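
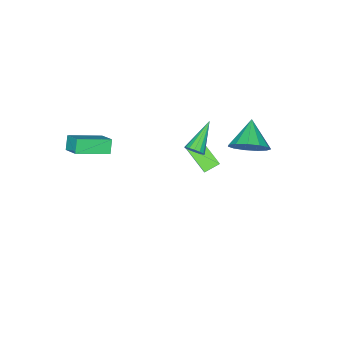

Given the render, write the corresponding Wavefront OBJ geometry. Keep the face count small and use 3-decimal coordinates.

v 2.169 -2.966 0.104
v 3.624 -3.804 0.665
v 2.498 -2.025 0.656
v 3.953 -2.862 1.217
v 2.567 -2.718 -0.557
v 4.022 -3.555 0.004
v 2.896 -1.776 -0.005
v 4.351 -2.614 0.556
v 0.378 1.194 0.28
v 0.663 0.902 0.586
v -1.058 0.886 1.32
v 0.683 1.145 0.686
v 0.621 1.402 0.677
v 0.495 1.603 0.561
v 0.337 1.694 0.37
v 0.19 1.651 0.155
v 0.094 1.485 -0.027
v 0.074 1.242 -0.127
v 0.135 0.985 -0.117
v 0.262 0.784 -0.002
v 0.42 0.693 0.189
v 0.566 0.736 0.405
v -2.521 -0.607 -4.789
v -2.688 -2.004 -3.782
v -3.263 -0.275 -4.451
v -3.43 -1.672 -3.444
v -1.89 -0.068 -3.936
v -2.057 -1.465 -2.929
v -2.632 0.264 -3.598
v -2.799 -1.133 -2.591
v -1.167 3.188 0.688
v -0.656 3.496 1.503
v -2.213 2.472 1.612
v -1.036 3.903 1.389
v -1.458 4.084 1.052
v -1.787 3.98 0.599
v -1.919 3.625 0.175
v -1.812 3.131 -0.087
v -1.5 2.655 -0.103
v -1.083 2.349 0.132
v -0.692 2.309 0.544
v -0.451 2.548 1.001
v -0.438 2.99 1.359
f 2 4 1
f 5 2 1
f 1 4 3
f 3 5 1
f 2 8 4
f 6 2 5
f 6 8 2
f 4 8 3
f 7 5 3
f 3 8 7
f 7 6 5
f 8 6 7
f 10 9 12
f 10 12 11
f 12 9 13
f 12 13 11
f 13 9 14
f 13 14 11
f 14 9 15
f 14 15 11
f 15 9 16
f 15 16 11
f 16 9 17
f 16 17 11
f 17 9 18
f 17 18 11
f 18 9 19
f 18 19 11
f 19 9 20
f 19 20 11
f 20 9 21
f 20 21 11
f 21 9 22
f 21 22 11
f 22 9 10
f 22 10 11
f 24 26 23
f 27 24 23
f 23 26 25
f 25 27 23
f 24 30 26
f 28 24 27
f 28 30 24
f 26 30 25
f 29 27 25
f 25 30 29
f 29 28 27
f 30 28 29
f 32 31 34
f 32 34 33
f 34 31 35
f 34 35 33
f 35 31 36
f 35 36 33
f 36 31 37
f 36 37 33
f 37 31 38
f 37 38 33
f 38 31 39
f 38 39 33
f 39 31 40
f 39 40 33
f 40 31 41
f 40 41 33
f 41 31 42
f 41 42 33
f 42 31 43
f 42 43 33
f 43 31 32
f 43 32 33



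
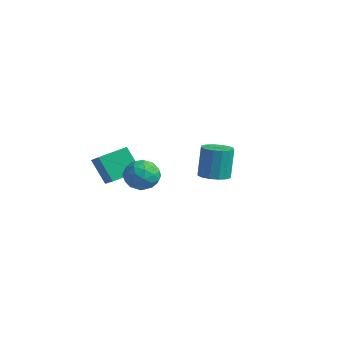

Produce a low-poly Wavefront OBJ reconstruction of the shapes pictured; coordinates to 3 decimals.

v 2.35 -3.038 3.833
v 3.158 -2.893 3.111
v 2.202 -4.727 3.329
v 3.01 -4.582 2.607
v 3.225 -4.567 3.679
v 3.317 -3.523 3.991
v 2.043 -4.097 2.449
v 2.135 -3.053 2.761
v 2.969 -3.548 2.256
v 3.699 -3.838 3.016
v 1.661 -3.782 3.424
v 2.391 -4.072 4.184
v 2.767 -2.817 3.516
v 2.593 -4.803 2.924
v 2.719 -4.794 3.554
v 3.195 -4.709 3.13
v 2.86 -3.187 4.033
v 3.335 -3.102 3.609
v 3.375 -4.086 3.943
v 2.025 -4.518 2.831
v 2.5 -4.433 2.407
v 2.165 -2.911 3.31
v 2.641 -2.826 2.886
v 1.985 -3.534 2.497
v 3.131 -3.117 2.589
v 3.044 -4.11 2.293
v 2.476 -3.824 2.2
v 2.529 -3.211 2.384
v 3.56 -3.288 3.036
v 3.473 -4.281 2.74
v 3.6 -4.272 3.37
v 3.653 -3.658 3.553
v 3.449 -3.672 2.533
v 1.887 -3.339 3.7
v 1.8 -4.332 3.404
v 1.707 -3.962 2.887
v 1.76 -3.348 3.07
v 2.316 -3.51 4.147
v 2.229 -4.503 3.851
v 2.831 -4.409 4.056
v 2.884 -3.796 4.24
v 1.911 -3.948 3.907
v -2.459 -3.761 2.413
v -0.862 -4.29 3.358
v -2.181 -2.078 2.885
v -0.584 -2.607 3.831
v -1.456 -3.493 0.869
v 0.141 -4.022 1.815
v -1.178 -1.81 1.342
v 0.419 -2.339 2.287
v -0.356 3.224 0.11
v 0.555 2.891 0.251
v 0.367 3.262 2.35
v -0.544 3.596 2.21
v 0.609 3.388 0.168
v 0.42 3.76 2.267
v 0.404 3.842 0.069
v 0.216 4.213 2.169
v -0.004 4.13 -0.018
v -0.193 4.501 2.081
v -0.507 4.176 -0.071
v -0.695 4.547 2.028
v -0.969 3.966 -0.076
v -1.157 4.337 2.023
v -1.267 3.558 -0.03
v -1.455 3.929 2.069
v -1.32 3.06 0.053
v -1.509 3.432 2.152
v -1.116 2.607 0.151
v -1.304 2.978 2.251
v -0.707 2.319 0.239
v -0.896 2.69 2.338
v -0.205 2.273 0.292
v -0.393 2.644 2.391
v 0.257 2.483 0.297
v 0.069 2.854 2.396
f 1 38 17
f 38 12 41
f 17 41 6
f 38 41 17
f 1 17 13
f 17 6 18
f 13 18 2
f 17 18 13
f 1 13 22
f 13 2 23
f 22 23 8
f 13 23 22
f 1 22 34
f 22 8 37
f 34 37 11
f 22 37 34
f 1 34 38
f 34 11 42
f 38 42 12
f 34 42 38
f 2 18 29
f 18 6 32
f 29 32 10
f 18 32 29
f 6 41 19
f 41 12 40
f 19 40 5
f 41 40 19
f 12 42 39
f 42 11 35
f 39 35 3
f 42 35 39
f 11 37 36
f 37 8 24
f 36 24 7
f 37 24 36
f 8 23 28
f 23 2 25
f 28 25 9
f 23 25 28
f 4 30 16
f 30 10 31
f 16 31 5
f 30 31 16
f 4 16 14
f 16 5 15
f 14 15 3
f 16 15 14
f 4 14 21
f 14 3 20
f 21 20 7
f 14 20 21
f 4 21 26
f 21 7 27
f 26 27 9
f 21 27 26
f 4 26 30
f 26 9 33
f 30 33 10
f 26 33 30
f 5 31 19
f 31 10 32
f 19 32 6
f 31 32 19
f 3 15 39
f 15 5 40
f 39 40 12
f 15 40 39
f 7 20 36
f 20 3 35
f 36 35 11
f 20 35 36
f 9 27 28
f 27 7 24
f 28 24 8
f 27 24 28
f 10 33 29
f 33 9 25
f 29 25 2
f 33 25 29
f 44 46 43
f 47 44 43
f 43 46 45
f 45 47 43
f 44 50 46
f 48 44 47
f 48 50 44
f 46 50 45
f 49 47 45
f 45 50 49
f 49 48 47
f 50 48 49
f 52 51 55
f 52 55 53
f 53 55 56
f 53 56 54
f 55 51 57
f 55 57 56
f 56 57 58
f 56 58 54
f 57 51 59
f 57 59 58
f 58 59 60
f 58 60 54
f 59 51 61
f 59 61 60
f 60 61 62
f 60 62 54
f 61 51 63
f 61 63 62
f 62 63 64
f 62 64 54
f 63 51 65
f 63 65 64
f 64 65 66
f 64 66 54
f 65 51 67
f 65 67 66
f 66 67 68
f 66 68 54
f 67 51 69
f 67 69 68
f 68 69 70
f 68 70 54
f 69 51 71
f 69 71 70
f 70 71 72
f 70 72 54
f 71 51 73
f 71 73 72
f 72 73 74
f 72 74 54
f 73 51 75
f 73 75 74
f 74 75 76
f 74 76 54
f 75 51 52
f 75 52 76
f 76 52 53
f 76 53 54



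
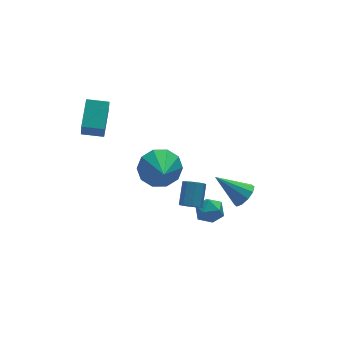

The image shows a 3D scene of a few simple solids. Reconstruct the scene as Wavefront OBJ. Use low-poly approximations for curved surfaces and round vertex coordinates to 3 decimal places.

v -0.908 -3.018 0.495
v -0.627 -3.438 0.714
v -0.052 -2.642 1.504
v -0.332 -2.222 1.285
v -0.426 -3.261 0.389
v 0.149 -2.465 1.179
v -0.507 -2.942 0.127
v 0.069 -2.146 0.916
v -0.822 -2.668 0.08
v -0.247 -1.872 0.869
v -1.188 -2.598 0.276
v -0.613 -1.802 1.066
v -1.389 -2.775 0.601
v -0.814 -1.979 1.391
v -1.309 -3.094 0.864
v -0.733 -2.298 1.653
v -0.993 -3.368 0.911
v -0.418 -2.572 1.7
v -3.662 3.094 1.665
v -3.858 2.519 2.859
v -2.864 4.298 2.375
v -3.06 3.723 3.57
v -2.72 2.537 1.55
v -2.916 1.962 2.745
v -1.922 3.741 2.261
v -2.118 3.166 3.455
v -0.133 -2.426 -0.846
v 0.285 -2.277 -0.232
v -0.085 -3.623 -0.588
v 0.333 -3.474 0.026
v -0.395 -3.268 0.004
v -0.425 -2.529 -0.155
v 0.625 -3.371 -0.665
v 0.595 -2.632 -0.824
v 0.753 -2.862 -0.121
v 0.123 -2.798 0.293
v 0.077 -3.102 -1.113
v -0.553 -3.038 -0.699
v -1.583 -1.181 2.014
v -1.02 -0.805 2.83
v -1.977 -2.439 2.866
v -1.631 -0.577 2.884
v -2.224 -0.579 2.606
v -2.573 -0.811 2.102
v -2.543 -1.185 1.564
v -2.146 -1.556 1.199
v -1.535 -1.784 1.144
v -0.941 -1.782 1.422
v -0.593 -1.55 1.926
v -0.623 -1.177 2.464
v 3.24 -0.506 -3.068
v 3.678 0.087 -3.123
v 2.12 0.426 -1.912
v 3.361 0.115 -3.451
v 2.998 -0.095 -3.634
v 2.727 -0.462 -3.6
v 2.652 -0.846 -3.363
v 2.802 -1.1 -3.013
v 3.118 -1.127 -2.684
v 3.481 -0.918 -2.502
v 3.752 -0.551 -2.536
v 3.827 -0.167 -2.773
f 2 1 5
f 2 5 3
f 3 5 6
f 3 6 4
f 5 1 7
f 5 7 6
f 6 7 8
f 6 8 4
f 7 1 9
f 7 9 8
f 8 9 10
f 8 10 4
f 9 1 11
f 9 11 10
f 10 11 12
f 10 12 4
f 11 1 13
f 11 13 12
f 12 13 14
f 12 14 4
f 13 1 15
f 13 15 14
f 14 15 16
f 14 16 4
f 15 1 17
f 15 17 16
f 16 17 18
f 16 18 4
f 17 1 2
f 17 2 18
f 18 2 3
f 18 3 4
f 20 22 19
f 23 20 19
f 19 22 21
f 21 23 19
f 20 26 22
f 24 20 23
f 24 26 20
f 22 26 21
f 25 23 21
f 21 26 25
f 25 24 23
f 26 24 25
f 27 38 32
f 27 32 28
f 27 28 34
f 27 34 37
f 27 37 38
f 28 32 36
f 32 38 31
f 38 37 29
f 37 34 33
f 34 28 35
f 30 36 31
f 30 31 29
f 30 29 33
f 30 33 35
f 30 35 36
f 31 36 32
f 29 31 38
f 33 29 37
f 35 33 34
f 36 35 28
f 40 39 42
f 40 42 41
f 42 39 43
f 42 43 41
f 43 39 44
f 43 44 41
f 44 39 45
f 44 45 41
f 45 39 46
f 45 46 41
f 46 39 47
f 46 47 41
f 47 39 48
f 47 48 41
f 48 39 49
f 48 49 41
f 49 39 50
f 49 50 41
f 50 39 40
f 50 40 41
f 52 51 54
f 52 54 53
f 54 51 55
f 54 55 53
f 55 51 56
f 55 56 53
f 56 51 57
f 56 57 53
f 57 51 58
f 57 58 53
f 58 51 59
f 58 59 53
f 59 51 60
f 59 60 53
f 60 51 61
f 60 61 53
f 61 51 62
f 61 62 53
f 62 51 52
f 62 52 53



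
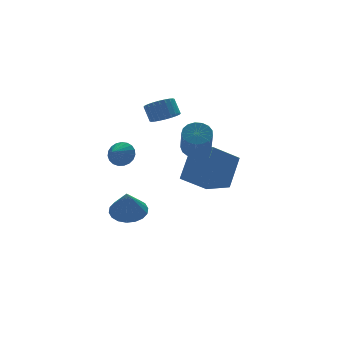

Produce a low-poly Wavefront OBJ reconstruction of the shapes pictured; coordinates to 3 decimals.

v 0.294 3.061 2.642
v 1.074 3.31 2.508
v 1.027 3.909 3.344
v 0.246 3.659 3.478
v 0.908 3.531 2.34
v 0.86 4.13 3.177
v 0.647 3.681 2.218
v 0.6 4.279 3.055
v 0.334 3.736 2.161
v 0.286 4.335 2.997
v 0.014 3.688 2.176
v -0.034 4.287 3.013
v -0.264 3.545 2.263
v -0.311 4.144 3.1
v -0.456 3.328 2.407
v -0.504 3.927 3.244
v -0.534 3.071 2.587
v -0.582 3.669 3.424
v -0.487 2.811 2.776
v -0.534 3.41 3.612
v -0.32 2.59 2.943
v -0.368 3.189 3.78
v -0.06 2.441 3.065
v -0.107 3.039 3.902
v 0.254 2.385 3.123
v 0.206 2.984 3.959
v 0.574 2.433 3.107
v 0.526 3.032 3.944
v 0.851 2.576 3.02
v 0.804 3.175 3.857
v 1.044 2.793 2.876
v 0.996 3.392 3.713
v 1.122 3.051 2.696
v 1.074 3.649 3.533
v -1.973 2.819 -3.492
v -1.146 3.277 -3.109
v -2.367 2.221 -1.928
v -1.467 3.596 -3.068
v -1.887 3.761 -3.111
v -2.325 3.739 -3.229
v -2.693 3.535 -3.4
v -2.918 3.189 -3.588
v -2.957 2.77 -3.758
v -2.8 2.36 -3.875
v -2.48 2.042 -3.916
v -2.059 1.876 -3.873
v -1.621 1.898 -3.755
v -1.253 2.102 -3.585
v -1.028 2.448 -3.396
v -0.99 2.867 -3.226
v -2.955 1.569 1.284
v -2.458 1.38 1.842
v -3.725 1.051 1.796
v -2.574 1.658 1.948
v -2.757 1.921 1.94
v -2.973 2.124 1.818
v -3.186 2.23 1.604
v -3.36 2.222 1.335
v -3.463 2.101 1.057
v -3.478 1.888 0.818
v -3.403 1.62 0.66
v -3.25 1.343 0.61
v -3.046 1.105 0.677
v -2.827 0.947 0.848
v -2.629 0.897 1.095
v -2.488 0.963 1.375
v -2.427 1.134 1.639
v -0.511 -1.701 2.559
v 0.212 -1.902 2.676
v -0.325 -3 4.117
v -1.049 -2.799 4.001
v 0.169 -1.607 2.884
v -0.368 -2.705 4.326
v -0.03 -1.334 3.018
v -0.567 -2.432 4.46
v -0.339 -1.145 3.047
v -0.876 -2.242 4.489
v -0.688 -1.083 2.964
v -1.225 -2.181 4.406
v -0.996 -1.163 2.789
v -1.533 -2.26 4.23
v -1.193 -1.366 2.56
v -1.731 -2.464 4.002
v -1.234 -1.646 2.332
v -1.772 -2.744 3.773
v -1.11 -1.939 2.155
v -1.647 -3.036 3.597
v -0.848 -2.177 2.071
v -1.385 -3.275 3.513
v -0.509 -2.306 2.099
v -1.046 -3.404 3.541
v -0.171 -2.297 2.232
v -0.708 -3.395 3.674
v 0.09 -2.151 2.441
v -0.448 -3.249 3.882
v 1.718 -1.148 -0.96
v 0.24 -1.048 0.079
v 1.312 0.509 -1.699
v -0.167 0.61 -0.661
v 2.807 -0.23 0.501
v 1.328 -0.129 1.539
v 2.4 1.428 -0.239
v 0.922 1.528 0.8
f 2 1 5
f 2 5 3
f 3 5 6
f 3 6 4
f 5 1 7
f 5 7 6
f 6 7 8
f 6 8 4
f 7 1 9
f 7 9 8
f 8 9 10
f 8 10 4
f 9 1 11
f 9 11 10
f 10 11 12
f 10 12 4
f 11 1 13
f 11 13 12
f 12 13 14
f 12 14 4
f 13 1 15
f 13 15 14
f 14 15 16
f 14 16 4
f 15 1 17
f 15 17 16
f 16 17 18
f 16 18 4
f 17 1 19
f 17 19 18
f 18 19 20
f 18 20 4
f 19 1 21
f 19 21 20
f 20 21 22
f 20 22 4
f 21 1 23
f 21 23 22
f 22 23 24
f 22 24 4
f 23 1 25
f 23 25 24
f 24 25 26
f 24 26 4
f 25 1 27
f 25 27 26
f 26 27 28
f 26 28 4
f 27 1 29
f 27 29 28
f 28 29 30
f 28 30 4
f 29 1 31
f 29 31 30
f 30 31 32
f 30 32 4
f 31 1 33
f 31 33 32
f 32 33 34
f 32 34 4
f 33 1 2
f 33 2 34
f 34 2 3
f 34 3 4
f 36 35 38
f 36 38 37
f 38 35 39
f 38 39 37
f 39 35 40
f 39 40 37
f 40 35 41
f 40 41 37
f 41 35 42
f 41 42 37
f 42 35 43
f 42 43 37
f 43 35 44
f 43 44 37
f 44 35 45
f 44 45 37
f 45 35 46
f 45 46 37
f 46 35 47
f 46 47 37
f 47 35 48
f 47 48 37
f 48 35 49
f 48 49 37
f 49 35 50
f 49 50 37
f 50 35 36
f 50 36 37
f 52 51 54
f 52 54 53
f 54 51 55
f 54 55 53
f 55 51 56
f 55 56 53
f 56 51 57
f 56 57 53
f 57 51 58
f 57 58 53
f 58 51 59
f 58 59 53
f 59 51 60
f 59 60 53
f 60 51 61
f 60 61 53
f 61 51 62
f 61 62 53
f 62 51 63
f 62 63 53
f 63 51 64
f 63 64 53
f 64 51 65
f 64 65 53
f 65 51 66
f 65 66 53
f 66 51 67
f 66 67 53
f 67 51 52
f 67 52 53
f 69 68 72
f 69 72 70
f 70 72 73
f 70 73 71
f 72 68 74
f 72 74 73
f 73 74 75
f 73 75 71
f 74 68 76
f 74 76 75
f 75 76 77
f 75 77 71
f 76 68 78
f 76 78 77
f 77 78 79
f 77 79 71
f 78 68 80
f 78 80 79
f 79 80 81
f 79 81 71
f 80 68 82
f 80 82 81
f 81 82 83
f 81 83 71
f 82 68 84
f 82 84 83
f 83 84 85
f 83 85 71
f 84 68 86
f 84 86 85
f 85 86 87
f 85 87 71
f 86 68 88
f 86 88 87
f 87 88 89
f 87 89 71
f 88 68 90
f 88 90 89
f 89 90 91
f 89 91 71
f 90 68 92
f 90 92 91
f 91 92 93
f 91 93 71
f 92 68 94
f 92 94 93
f 93 94 95
f 93 95 71
f 94 68 69
f 94 69 95
f 95 69 70
f 95 70 71
f 97 99 96
f 100 97 96
f 96 99 98
f 98 100 96
f 97 103 99
f 101 97 100
f 101 103 97
f 99 103 98
f 102 100 98
f 98 103 102
f 102 101 100
f 103 101 102



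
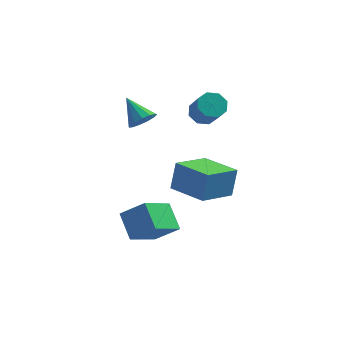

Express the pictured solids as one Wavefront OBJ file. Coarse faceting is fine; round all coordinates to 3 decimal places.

v -0.78 1.657 2.825
v -0.329 2.256 2.7
v -1.66 2.523 3.795
v -0.637 2.274 2.404
v -0.991 2.096 2.242
v -1.278 1.779 2.264
v -1.407 1.423 2.465
v -1.336 1.142 2.78
v -1.089 1.024 3.109
v -0.744 1.107 3.348
v -0.41 1.365 3.421
v -0.193 1.716 3.305
v -0.163 2.048 3.036
v -0.673 -4.138 -1.167
v 0.481 -4.274 -0.25
v -1.267 -3.083 -0.264
v -0.113 -3.22 0.653
v 0.273 -2.76 -2.153
v 1.427 -2.897 -1.236
v -0.321 -1.706 -1.25
v 0.833 -1.842 -0.333
v 1.942 2.775 2.88
v 2.596 3.161 2.916
v 3.092 2.21 4.077
v 2.438 1.825 4.04
v 2.188 3.38 3.27
v 2.685 2.429 4.43
v 1.637 3.244 3.395
v 2.133 2.293 4.555
v 1.264 2.834 3.218
v 1.76 1.883 4.378
v 1.288 2.39 2.843
v 1.784 1.439 4.004
v 1.695 2.171 2.49
v 2.192 1.22 3.65
v 2.247 2.307 2.365
v 2.743 1.356 3.525
v 2.62 2.717 2.542
v 3.116 1.766 3.702
v 2.186 -0.099 -1.318
v 2.391 0.344 0.163
v 0.559 1.171 -1.474
v 0.764 1.614 0.008
v 3.436 1.426 -1.948
v 3.641 1.869 -0.466
v 1.809 2.696 -2.103
v 2.014 3.139 -0.622
f 2 1 4
f 2 4 3
f 4 1 5
f 4 5 3
f 5 1 6
f 5 6 3
f 6 1 7
f 6 7 3
f 7 1 8
f 7 8 3
f 8 1 9
f 8 9 3
f 9 1 10
f 9 10 3
f 10 1 11
f 10 11 3
f 11 1 12
f 11 12 3
f 12 1 13
f 12 13 3
f 13 1 2
f 13 2 3
f 15 17 14
f 18 15 14
f 14 17 16
f 16 18 14
f 15 21 17
f 19 15 18
f 19 21 15
f 17 21 16
f 20 18 16
f 16 21 20
f 20 19 18
f 21 19 20
f 23 22 26
f 23 26 24
f 24 26 27
f 24 27 25
f 26 22 28
f 26 28 27
f 27 28 29
f 27 29 25
f 28 22 30
f 28 30 29
f 29 30 31
f 29 31 25
f 30 22 32
f 30 32 31
f 31 32 33
f 31 33 25
f 32 22 34
f 32 34 33
f 33 34 35
f 33 35 25
f 34 22 36
f 34 36 35
f 35 36 37
f 35 37 25
f 36 22 38
f 36 38 37
f 37 38 39
f 37 39 25
f 38 22 23
f 38 23 39
f 39 23 24
f 39 24 25
f 41 43 40
f 44 41 40
f 40 43 42
f 42 44 40
f 41 47 43
f 45 41 44
f 45 47 41
f 43 47 42
f 46 44 42
f 42 47 46
f 46 45 44
f 47 45 46



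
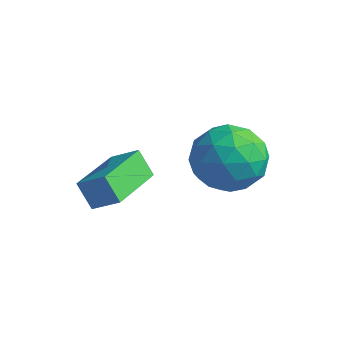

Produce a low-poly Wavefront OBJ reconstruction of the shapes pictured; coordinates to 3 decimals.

v 0.537 1.666 0.89
v 1.26 1.88 1.835
v 2.06 0.96 -0.115
v 2.783 1.174 0.83
v 1.944 0.306 0.895
v 1.003 0.742 1.517
v 2.317 2.098 0.203
v 1.376 2.534 0.825
v 2.361 2.147 1.411
v 2.13 1.04 1.838
v 1.19 1.8 -0.118
v 0.959 0.693 0.309
v 0.765 1.835 1.451
v 2.555 1.005 0.269
v 2.062 0.495 0.308
v 2.487 0.621 0.863
v 0.614 1.166 1.264
v 1.039 1.292 1.819
v 1.441 0.367 1.267
v 2.281 1.548 -0.099
v 2.706 1.674 0.456
v 0.833 2.219 0.857
v 1.258 2.345 1.412
v 1.879 2.473 0.453
v 1.837 2.118 1.757
v 2.732 1.703 1.166
v 2.458 2.246 0.798
v 1.905 2.502 1.163
v 1.701 1.467 2.008
v 2.596 1.052 1.417
v 2.103 0.542 1.456
v 1.55 0.798 1.821
v 2.348 1.624 1.759
v 0.724 1.788 0.303
v 1.619 1.373 -0.288
v 1.77 2.042 -0.101
v 1.217 2.298 0.264
v 0.588 1.137 0.554
v 1.483 0.722 -0.037
v 1.415 0.338 0.557
v 0.862 0.594 0.922
v 0.972 1.216 -0.039
v -0.955 -2.11 0.771
v -0.151 -1.848 1.342
v -1.319 -0.189 0.401
v -0.516 0.073 0.972
v -0.384 -2.153 -0.012
v 0.419 -1.891 0.559
v -0.749 -0.232 -0.382
v 0.055 0.03 0.189
f 1 38 17
f 38 12 41
f 17 41 6
f 38 41 17
f 1 17 13
f 17 6 18
f 13 18 2
f 17 18 13
f 1 13 22
f 13 2 23
f 22 23 8
f 13 23 22
f 1 22 34
f 22 8 37
f 34 37 11
f 22 37 34
f 1 34 38
f 34 11 42
f 38 42 12
f 34 42 38
f 2 18 29
f 18 6 32
f 29 32 10
f 18 32 29
f 6 41 19
f 41 12 40
f 19 40 5
f 41 40 19
f 12 42 39
f 42 11 35
f 39 35 3
f 42 35 39
f 11 37 36
f 37 8 24
f 36 24 7
f 37 24 36
f 8 23 28
f 23 2 25
f 28 25 9
f 23 25 28
f 4 30 16
f 30 10 31
f 16 31 5
f 30 31 16
f 4 16 14
f 16 5 15
f 14 15 3
f 16 15 14
f 4 14 21
f 14 3 20
f 21 20 7
f 14 20 21
f 4 21 26
f 21 7 27
f 26 27 9
f 21 27 26
f 4 26 30
f 26 9 33
f 30 33 10
f 26 33 30
f 5 31 19
f 31 10 32
f 19 32 6
f 31 32 19
f 3 15 39
f 15 5 40
f 39 40 12
f 15 40 39
f 7 20 36
f 20 3 35
f 36 35 11
f 20 35 36
f 9 27 28
f 27 7 24
f 28 24 8
f 27 24 28
f 10 33 29
f 33 9 25
f 29 25 2
f 33 25 29
f 44 46 43
f 47 44 43
f 43 46 45
f 45 47 43
f 44 50 46
f 48 44 47
f 48 50 44
f 46 50 45
f 49 47 45
f 45 50 49
f 49 48 47
f 50 48 49



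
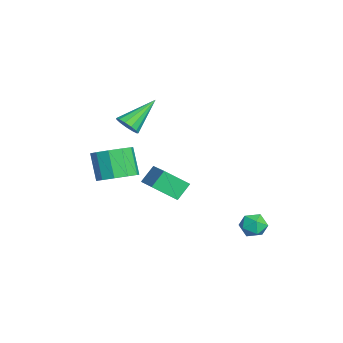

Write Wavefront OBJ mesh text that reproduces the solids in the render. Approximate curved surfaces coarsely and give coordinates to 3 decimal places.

v -2.563 -3.268 -1.757
v -1.787 -2.84 -1.212
v -2.641 -3.065 0.181
v -3.417 -3.492 -0.363
v -2.191 -2.37 -1.384
v -3.045 -2.595 0.009
v -2.738 -2.244 -1.699
v -3.592 -2.469 -0.305
v -3.217 -2.508 -2.035
v -4.071 -2.733 -0.641
v -3.447 -3.063 -2.265
v -4.301 -3.288 -0.872
v -3.339 -3.695 -2.301
v -4.193 -3.92 -0.908
v -2.935 -4.165 -2.129
v -3.789 -4.39 -0.736
v -2.388 -4.291 -1.815
v -3.242 -4.516 -0.421
v -1.909 -4.027 -1.479
v -2.763 -4.252 -0.085
v -1.679 -3.472 -1.248
v -2.533 -3.697 0.145
v 2.296 3.023 -2.1
v 2.847 2.875 -2.548
v 2.593 2.105 -1.432
v 3.144 1.957 -1.88
v 3.163 2.552 -1.465
v 2.979 3.12 -1.878
v 2.461 1.86 -2.102
v 2.277 2.428 -2.515
v 2.949 2.157 -2.549
v 3.383 2.585 -2.155
v 2.057 2.395 -1.825
v 2.491 2.823 -1.431
v -2.987 -1.554 -1.299
v -1.224 -1.181 -0.61
v -2.893 -0.361 -2.186
v -1.13 0.012 -1.497
v -2.55 -2.172 -2.083
v -0.787 -1.799 -1.394
v -2.456 -0.979 -2.97
v -0.693 -0.606 -2.281
v -2.172 -2.823 1.961
v -1.712 -2.951 2.446
v -3.048 -1.437 3.159
v -1.566 -2.671 2.229
v -1.611 -2.439 1.927
v -1.835 -2.329 1.637
v -2.166 -2.376 1.449
v -2.498 -2.564 1.424
v -2.727 -2.835 1.569
v -2.78 -3.102 1.839
v -2.639 -3.28 2.148
v -2.351 -3.313 2.397
v -2.005 -3.19 2.508
f 2 1 5
f 2 5 3
f 3 5 6
f 3 6 4
f 5 1 7
f 5 7 6
f 6 7 8
f 6 8 4
f 7 1 9
f 7 9 8
f 8 9 10
f 8 10 4
f 9 1 11
f 9 11 10
f 10 11 12
f 10 12 4
f 11 1 13
f 11 13 12
f 12 13 14
f 12 14 4
f 13 1 15
f 13 15 14
f 14 15 16
f 14 16 4
f 15 1 17
f 15 17 16
f 16 17 18
f 16 18 4
f 17 1 19
f 17 19 18
f 18 19 20
f 18 20 4
f 19 1 21
f 19 21 20
f 20 21 22
f 20 22 4
f 21 1 2
f 21 2 22
f 22 2 3
f 22 3 4
f 23 34 28
f 23 28 24
f 23 24 30
f 23 30 33
f 23 33 34
f 24 28 32
f 28 34 27
f 34 33 25
f 33 30 29
f 30 24 31
f 26 32 27
f 26 27 25
f 26 25 29
f 26 29 31
f 26 31 32
f 27 32 28
f 25 27 34
f 29 25 33
f 31 29 30
f 32 31 24
f 36 38 35
f 39 36 35
f 35 38 37
f 37 39 35
f 36 42 38
f 40 36 39
f 40 42 36
f 38 42 37
f 41 39 37
f 37 42 41
f 41 40 39
f 42 40 41
f 44 43 46
f 44 46 45
f 46 43 47
f 46 47 45
f 47 43 48
f 47 48 45
f 48 43 49
f 48 49 45
f 49 43 50
f 49 50 45
f 50 43 51
f 50 51 45
f 51 43 52
f 51 52 45
f 52 43 53
f 52 53 45
f 53 43 54
f 53 54 45
f 54 43 55
f 54 55 45
f 55 43 44
f 55 44 45



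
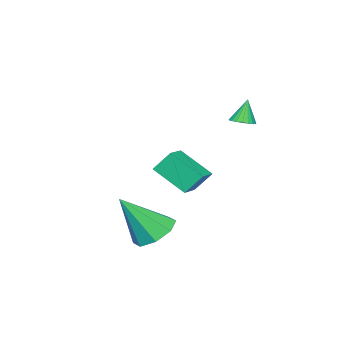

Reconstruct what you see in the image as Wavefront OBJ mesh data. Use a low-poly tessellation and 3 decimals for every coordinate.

v 0.127 1.595 -2.744
v 0.878 2.154 -2.827
v 0.993 0.685 -1.036
v 0.366 2.442 -2.413
v -0.287 2.235 -2.193
v -0.697 1.652 -2.295
v -0.625 1.037 -2.66
v -0.112 0.748 -3.074
v 0.541 0.956 -3.295
v 0.951 1.538 -3.192
v -4.211 -0.9 -1.439
v -4.552 -0.327 -0.603
v -4.305 0.457 -2.408
v -4.646 1.031 -1.571
v -3.094 -0.631 -1.169
v -3.435 -0.057 -0.332
v -3.188 0.727 -2.137
v -3.529 1.3 -1.301
v -3.734 2.865 1.733
v -3.438 3.273 1.811
v -4.046 2.895 2.767
v -3.621 3.362 1.753
v -3.824 3.366 1.692
v -4.012 3.282 1.638
v -4.151 3.127 1.6
v -4.219 2.927 1.585
v -4.202 2.715 1.596
v -4.105 2.53 1.631
v -3.944 2.403 1.683
v -3.746 2.356 1.744
v -3.546 2.396 1.803
v -3.379 2.518 1.85
v -3.274 2.7 1.877
v -3.247 2.91 1.879
v -3.306 3.113 1.855
f 2 1 4
f 2 4 3
f 4 1 5
f 4 5 3
f 5 1 6
f 5 6 3
f 6 1 7
f 6 7 3
f 7 1 8
f 7 8 3
f 8 1 9
f 8 9 3
f 9 1 10
f 9 10 3
f 10 1 2
f 10 2 3
f 12 14 11
f 15 12 11
f 11 14 13
f 13 15 11
f 12 18 14
f 16 12 15
f 16 18 12
f 14 18 13
f 17 15 13
f 13 18 17
f 17 16 15
f 18 16 17
f 20 19 22
f 20 22 21
f 22 19 23
f 22 23 21
f 23 19 24
f 23 24 21
f 24 19 25
f 24 25 21
f 25 19 26
f 25 26 21
f 26 19 27
f 26 27 21
f 27 19 28
f 27 28 21
f 28 19 29
f 28 29 21
f 29 19 30
f 29 30 21
f 30 19 31
f 30 31 21
f 31 19 32
f 31 32 21
f 32 19 33
f 32 33 21
f 33 19 34
f 33 34 21
f 34 19 35
f 34 35 21
f 35 19 20
f 35 20 21



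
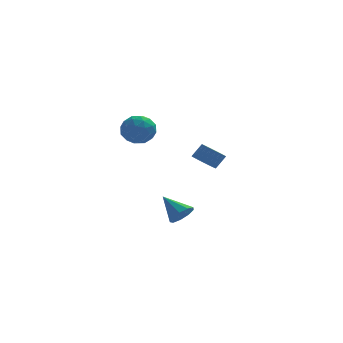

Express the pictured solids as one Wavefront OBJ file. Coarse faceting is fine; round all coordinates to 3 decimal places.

v -0.178 1.308 -1.855
v 0.464 1.531 -2.367
v 1.079 1.756 -1.496
v 0.438 1.532 -0.985
v 0.306 1.821 -2.33
v 0.922 2.045 -1.459
v 0.075 2.032 -2.221
v 0.691 2.257 -1.35
v -0.195 2.133 -2.057
v 0.421 2.358 -1.186
v -0.462 2.109 -1.862
v 0.154 2.334 -0.991
v -0.685 1.962 -1.666
v -0.07 2.187 -0.795
v -0.832 1.716 -1.498
v -0.216 1.941 -0.627
v -0.879 1.408 -1.386
v -0.263 1.633 -0.515
v -0.819 1.084 -1.344
v -0.204 1.309 -0.473
v -0.662 0.795 -1.381
v -0.046 1.019 -0.51
v -0.431 0.583 -1.49
v 0.185 0.808 -0.619
v -0.161 0.482 -1.654
v 0.455 0.707 -0.783
v 0.106 0.506 -1.849
v 0.722 0.731 -0.978
v 0.33 0.653 -2.045
v 0.945 0.878 -1.174
v 0.476 0.899 -2.213
v 1.092 1.124 -1.342
v 0.523 1.207 -2.325
v 1.139 1.432 -1.454
v -4.251 4.576 -0.333
v -3.15 4.214 -0.476
v -4.63 3.026 0.676
v -3.529 2.664 0.533
v -3.755 3.594 1.201
v -3.521 4.552 0.577
v -4.259 2.688 -0.377
v -4.025 3.646 -1.001
v -3.155 3.047 -0.504
v -2.844 3.607 0.472
v -4.936 3.633 -0.272
v -4.625 4.193 0.704
v -3.667 4.531 -0.494
v -4.113 2.709 0.694
v -4.246 3.255 1.086
v -3.599 3.043 1.002
v -3.885 4.73 0.126
v -3.239 4.517 0.042
v -3.594 4.152 1.028
v -4.541 2.723 0.158
v -3.895 2.51 0.074
v -4.181 4.197 -0.802
v -3.534 3.985 -0.886
v -4.186 3.088 -0.828
v -3.024 3.632 -0.594
v -3.246 2.721 -0
v -3.675 2.736 -0.535
v -3.537 3.299 -0.902
v -2.841 3.961 -0.02
v -3.063 3.05 0.573
v -3.196 3.597 0.966
v -3.059 4.16 0.599
v -2.844 3.276 -0.036
v -4.717 4.19 -0.373
v -4.939 3.279 0.22
v -4.721 3.08 -0.399
v -4.584 3.643 -0.766
v -4.534 4.519 0.2
v -4.756 3.608 0.794
v -4.243 3.941 1.102
v -4.105 4.504 0.735
v -4.936 3.964 0.236
v -1.854 -4.257 -3.908
v -1.578 -4.701 -3.238
v -2.866 -3.263 -2.832
v -1.229 -4.245 -3.331
v -1.173 -3.794 -3.694
v -1.435 -3.56 -4.157
v -1.893 -3.652 -4.504
v -2.333 -4.026 -4.571
v -2.548 -4.509 -4.328
v -2.438 -4.873 -3.889
v -2.055 -4.949 -3.458
f 2 1 5
f 2 5 3
f 3 5 6
f 3 6 4
f 5 1 7
f 5 7 6
f 6 7 8
f 6 8 4
f 7 1 9
f 7 9 8
f 8 9 10
f 8 10 4
f 9 1 11
f 9 11 10
f 10 11 12
f 10 12 4
f 11 1 13
f 11 13 12
f 12 13 14
f 12 14 4
f 13 1 15
f 13 15 14
f 14 15 16
f 14 16 4
f 15 1 17
f 15 17 16
f 16 17 18
f 16 18 4
f 17 1 19
f 17 19 18
f 18 19 20
f 18 20 4
f 19 1 21
f 19 21 20
f 20 21 22
f 20 22 4
f 21 1 23
f 21 23 22
f 22 23 24
f 22 24 4
f 23 1 25
f 23 25 24
f 24 25 26
f 24 26 4
f 25 1 27
f 25 27 26
f 26 27 28
f 26 28 4
f 27 1 29
f 27 29 28
f 28 29 30
f 28 30 4
f 29 1 31
f 29 31 30
f 30 31 32
f 30 32 4
f 31 1 33
f 31 33 32
f 32 33 34
f 32 34 4
f 33 1 2
f 33 2 34
f 34 2 3
f 34 3 4
f 35 72 51
f 72 46 75
f 51 75 40
f 72 75 51
f 35 51 47
f 51 40 52
f 47 52 36
f 51 52 47
f 35 47 56
f 47 36 57
f 56 57 42
f 47 57 56
f 35 56 68
f 56 42 71
f 68 71 45
f 56 71 68
f 35 68 72
f 68 45 76
f 72 76 46
f 68 76 72
f 36 52 63
f 52 40 66
f 63 66 44
f 52 66 63
f 40 75 53
f 75 46 74
f 53 74 39
f 75 74 53
f 46 76 73
f 76 45 69
f 73 69 37
f 76 69 73
f 45 71 70
f 71 42 58
f 70 58 41
f 71 58 70
f 42 57 62
f 57 36 59
f 62 59 43
f 57 59 62
f 38 64 50
f 64 44 65
f 50 65 39
f 64 65 50
f 38 50 48
f 50 39 49
f 48 49 37
f 50 49 48
f 38 48 55
f 48 37 54
f 55 54 41
f 48 54 55
f 38 55 60
f 55 41 61
f 60 61 43
f 55 61 60
f 38 60 64
f 60 43 67
f 64 67 44
f 60 67 64
f 39 65 53
f 65 44 66
f 53 66 40
f 65 66 53
f 37 49 73
f 49 39 74
f 73 74 46
f 49 74 73
f 41 54 70
f 54 37 69
f 70 69 45
f 54 69 70
f 43 61 62
f 61 41 58
f 62 58 42
f 61 58 62
f 44 67 63
f 67 43 59
f 63 59 36
f 67 59 63
f 78 77 80
f 78 80 79
f 80 77 81
f 80 81 79
f 81 77 82
f 81 82 79
f 82 77 83
f 82 83 79
f 83 77 84
f 83 84 79
f 84 77 85
f 84 85 79
f 85 77 86
f 85 86 79
f 86 77 87
f 86 87 79
f 87 77 78
f 87 78 79



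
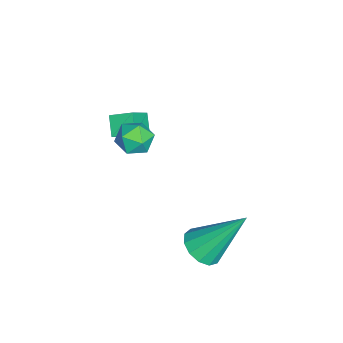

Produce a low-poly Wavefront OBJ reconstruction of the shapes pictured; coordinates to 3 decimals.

v -1.482 -3.749 -0.571
v -1.421 -2.972 -0.257
v -0.876 -3.583 -1.098
v -0.815 -2.806 -0.784
v -0.725 -4.114 0.184
v -0.664 -3.337 0.498
v -0.119 -3.948 -0.343
v -0.058 -3.171 -0.029
v 2.928 -0.668 -2.535
v 3.521 -1.005 -2.224
v 2.812 0.688 -0.845
v 3.674 -0.693 -2.464
v 3.59 -0.373 -2.727
v 3.296 -0.146 -2.928
v 2.885 -0.085 -3.005
v 2.488 -0.209 -2.933
v 2.23 -0.479 -2.734
v 2.194 -0.809 -2.473
v 2.391 -1.094 -2.23
v 2.759 -1.243 -2.085
v 3.18 -1.21 -2.083
v 1.317 -2.6 1.249
v 1.577 -2.314 1.8
v 1.783 -3.546 1.52
v 2.043 -3.26 2.071
v 1.379 -3.361 2.026
v 1.091 -2.776 1.858
v 2.269 -3.084 1.462
v 1.981 -2.499 1.294
v 2.165 -2.613 1.931
v 1.616 -2.784 2.28
v 1.744 -3.076 1.04
v 1.195 -3.247 1.389
f 2 4 1
f 5 2 1
f 1 4 3
f 3 5 1
f 2 8 4
f 6 2 5
f 6 8 2
f 4 8 3
f 7 5 3
f 3 8 7
f 7 6 5
f 8 6 7
f 10 9 12
f 10 12 11
f 12 9 13
f 12 13 11
f 13 9 14
f 13 14 11
f 14 9 15
f 14 15 11
f 15 9 16
f 15 16 11
f 16 9 17
f 16 17 11
f 17 9 18
f 17 18 11
f 18 9 19
f 18 19 11
f 19 9 20
f 19 20 11
f 20 9 21
f 20 21 11
f 21 9 10
f 21 10 11
f 22 33 27
f 22 27 23
f 22 23 29
f 22 29 32
f 22 32 33
f 23 27 31
f 27 33 26
f 33 32 24
f 32 29 28
f 29 23 30
f 25 31 26
f 25 26 24
f 25 24 28
f 25 28 30
f 25 30 31
f 26 31 27
f 24 26 33
f 28 24 32
f 30 28 29
f 31 30 23



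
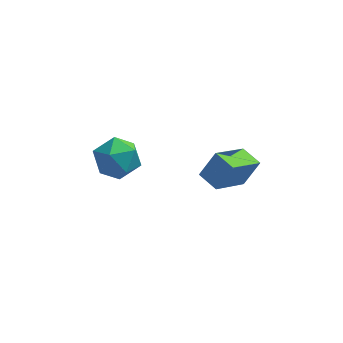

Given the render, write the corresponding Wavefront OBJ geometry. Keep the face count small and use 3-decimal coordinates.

v -0.196 -3.372 3.51
v 0.395 -3.045 4.55
v 0.809 -2.148 2.554
v 1.4 -1.821 3.594
v 0.46 -4.039 3.346
v 1.051 -3.712 4.386
v 1.465 -2.815 2.39
v 2.056 -2.488 3.43
v -3.066 -2.172 2.912
v -2.381 -2.788 3.349
v -4.199 -2.652 4.011
v -3.514 -3.268 4.448
v -3.411 -2.256 4.523
v -2.711 -1.959 3.844
v -3.869 -3.481 3.516
v -3.169 -3.184 2.837
v -2.877 -3.597 3.722
v -2.594 -2.84 4.345
v -3.986 -2.6 3.015
v -3.703 -1.843 3.638
f 2 4 1
f 5 2 1
f 1 4 3
f 3 5 1
f 2 8 4
f 6 2 5
f 6 8 2
f 4 8 3
f 7 5 3
f 3 8 7
f 7 6 5
f 8 6 7
f 9 20 14
f 9 14 10
f 9 10 16
f 9 16 19
f 9 19 20
f 10 14 18
f 14 20 13
f 20 19 11
f 19 16 15
f 16 10 17
f 12 18 13
f 12 13 11
f 12 11 15
f 12 15 17
f 12 17 18
f 13 18 14
f 11 13 20
f 15 11 19
f 17 15 16
f 18 17 10



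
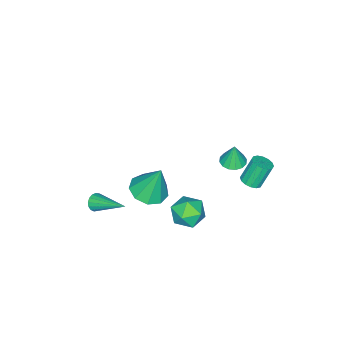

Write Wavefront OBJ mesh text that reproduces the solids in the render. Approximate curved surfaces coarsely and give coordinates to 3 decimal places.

v -0.99 2.425 2.446
v -0.521 2.889 2.412
v -0.97 2.495 3.654
v -0.817 3.061 2.407
v -1.158 3.063 2.412
v -1.455 2.894 2.427
v -1.627 2.599 2.447
v -1.628 2.258 2.466
v -1.459 1.962 2.48
v -1.163 1.79 2.485
v -0.822 1.788 2.48
v -0.525 1.957 2.465
v -0.353 2.252 2.445
v -0.352 2.593 2.426
v 3.315 0.593 2.888
v 4.13 1.106 2.772
v 3.185 1.207 4.692
v 3.603 1.476 2.608
v 2.942 1.433 2.576
v 2.455 0.996 2.689
v 2.37 0.372 2.896
v 2.727 -0.15 3.098
v 3.359 -0.323 3.203
v 3.97 -0.068 3.16
v 4.274 0.497 2.99
v -2.676 2.421 -0.838
v -2.373 2.927 -0.826
v -2.921 3.225 0.449
v -3.224 2.719 0.438
v -2.639 2.997 -0.957
v -3.188 3.296 0.318
v -2.916 2.913 -1.056
v -3.464 3.212 0.219
v -3.128 2.697 -1.097
v -3.676 2.996 0.178
v -3.219 2.407 -1.068
v -3.767 2.706 0.207
v -3.164 2.121 -0.977
v -3.713 2.42 0.298
v -2.979 1.915 -0.849
v -3.527 2.213 0.426
v -2.712 1.844 -0.718
v -3.261 2.143 0.557
v -2.436 1.928 -0.619
v -2.984 2.227 0.656
v -2.224 2.144 -0.578
v -2.772 2.443 0.697
v -2.133 2.434 -0.607
v -2.681 2.733 0.668
v -2.187 2.72 -0.698
v -2.736 3.019 0.577
v 2.664 -3.076 -1.241
v 2.818 -2.854 -1.685
v 2.756 -1.224 -0.279
v 2.57 -2.837 -1.693
v 2.343 -2.875 -1.598
v 2.19 -2.96 -1.42
v 2.145 -3.071 -1.202
v 2.22 -3.183 -0.993
v 2.396 -3.271 -0.84
v 2.633 -3.315 -0.78
v 2.878 -3.303 -0.825
v 3.073 -3.24 -0.966
v 3.175 -3.139 -1.169
v 3.16 -3.024 -1.389
v 3.031 -2.921 -1.576
v 1.272 2.399 -0.118
v 2.214 2.331 -0.175
v 1.226 1.089 0.675
v 2.168 1.021 0.618
v 1.773 1.698 1.148
v 1.802 2.508 0.659
v 1.638 0.912 -0.159
v 1.667 1.722 -0.648
v 2.44 1.412 -0.2
v 2.524 1.898 0.608
v 0.916 1.522 -0.108
v 1 2.008 0.7
f 2 1 4
f 2 4 3
f 4 1 5
f 4 5 3
f 5 1 6
f 5 6 3
f 6 1 7
f 6 7 3
f 7 1 8
f 7 8 3
f 8 1 9
f 8 9 3
f 9 1 10
f 9 10 3
f 10 1 11
f 10 11 3
f 11 1 12
f 11 12 3
f 12 1 13
f 12 13 3
f 13 1 14
f 13 14 3
f 14 1 2
f 14 2 3
f 16 15 18
f 16 18 17
f 18 15 19
f 18 19 17
f 19 15 20
f 19 20 17
f 20 15 21
f 20 21 17
f 21 15 22
f 21 22 17
f 22 15 23
f 22 23 17
f 23 15 24
f 23 24 17
f 24 15 25
f 24 25 17
f 25 15 16
f 25 16 17
f 27 26 30
f 27 30 28
f 28 30 31
f 28 31 29
f 30 26 32
f 30 32 31
f 31 32 33
f 31 33 29
f 32 26 34
f 32 34 33
f 33 34 35
f 33 35 29
f 34 26 36
f 34 36 35
f 35 36 37
f 35 37 29
f 36 26 38
f 36 38 37
f 37 38 39
f 37 39 29
f 38 26 40
f 38 40 39
f 39 40 41
f 39 41 29
f 40 26 42
f 40 42 41
f 41 42 43
f 41 43 29
f 42 26 44
f 42 44 43
f 43 44 45
f 43 45 29
f 44 26 46
f 44 46 45
f 45 46 47
f 45 47 29
f 46 26 48
f 46 48 47
f 47 48 49
f 47 49 29
f 48 26 50
f 48 50 49
f 49 50 51
f 49 51 29
f 50 26 27
f 50 27 51
f 51 27 28
f 51 28 29
f 53 52 55
f 53 55 54
f 55 52 56
f 55 56 54
f 56 52 57
f 56 57 54
f 57 52 58
f 57 58 54
f 58 52 59
f 58 59 54
f 59 52 60
f 59 60 54
f 60 52 61
f 60 61 54
f 61 52 62
f 61 62 54
f 62 52 63
f 62 63 54
f 63 52 64
f 63 64 54
f 64 52 65
f 64 65 54
f 65 52 66
f 65 66 54
f 66 52 53
f 66 53 54
f 67 78 72
f 67 72 68
f 67 68 74
f 67 74 77
f 67 77 78
f 68 72 76
f 72 78 71
f 78 77 69
f 77 74 73
f 74 68 75
f 70 76 71
f 70 71 69
f 70 69 73
f 70 73 75
f 70 75 76
f 71 76 72
f 69 71 78
f 73 69 77
f 75 73 74
f 76 75 68



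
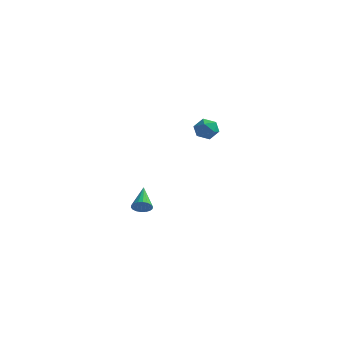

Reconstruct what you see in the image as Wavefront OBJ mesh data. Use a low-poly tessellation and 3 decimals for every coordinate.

v -3.459 -0.772 -3.813
v -2.988 -0.731 -3.574
v -3.941 0.412 -3.067
v -2.961 -0.598 -3.767
v -3.032 -0.5 -3.969
v -3.188 -0.456 -4.14
v -3.398 -0.474 -4.247
v -3.62 -0.551 -4.267
v -3.81 -0.672 -4.198
v -3.93 -0.813 -4.052
v -3.958 -0.946 -3.859
v -3.886 -1.044 -3.657
v -3.73 -1.089 -3.485
v -3.521 -1.07 -3.379
v -3.299 -0.993 -3.358
v -3.109 -0.872 -3.428
v 0.855 -2.715 2.522
v 1.426 -2.806 2.798
v 0.434 -3.414 3.162
v 1.005 -3.505 3.438
v 0.695 -2.95 3.52
v 0.955 -2.518 3.124
v 0.905 -3.702 2.836
v 1.165 -3.27 2.44
v 1.457 -3.416 2.992
v 1.328 -2.951 3.415
v 0.532 -3.269 2.545
v 0.403 -2.804 2.968
f 2 1 4
f 2 4 3
f 4 1 5
f 4 5 3
f 5 1 6
f 5 6 3
f 6 1 7
f 6 7 3
f 7 1 8
f 7 8 3
f 8 1 9
f 8 9 3
f 9 1 10
f 9 10 3
f 10 1 11
f 10 11 3
f 11 1 12
f 11 12 3
f 12 1 13
f 12 13 3
f 13 1 14
f 13 14 3
f 14 1 15
f 14 15 3
f 15 1 16
f 15 16 3
f 16 1 2
f 16 2 3
f 17 28 22
f 17 22 18
f 17 18 24
f 17 24 27
f 17 27 28
f 18 22 26
f 22 28 21
f 28 27 19
f 27 24 23
f 24 18 25
f 20 26 21
f 20 21 19
f 20 19 23
f 20 23 25
f 20 25 26
f 21 26 22
f 19 21 28
f 23 19 27
f 25 23 24
f 26 25 18



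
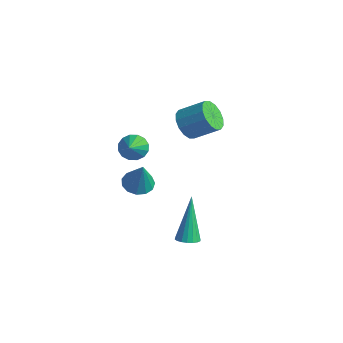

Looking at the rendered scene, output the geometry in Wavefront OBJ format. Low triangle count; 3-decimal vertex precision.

v 1.189 1.776 0.304
v 1.681 1.774 -0.276
v 2.523 2.443 0.437
v 2.031 2.444 1.016
v 1.465 2.1 -0.326
v 2.307 2.768 0.387
v 1.176 2.338 -0.208
v 2.018 3.006 0.505
v 0.89 2.426 0.048
v 1.732 3.094 0.761
v 0.684 2.339 0.372
v 1.526 3.008 1.085
v 0.613 2.102 0.677
v 1.455 2.771 1.39
v 0.697 1.777 0.883
v 1.539 2.446 1.596
v 0.913 1.452 0.933
v 1.755 2.12 1.646
v 1.202 1.214 0.815
v 2.044 1.882 1.528
v 1.488 1.126 0.559
v 2.33 1.794 1.272
v 1.694 1.212 0.235
v 2.536 1.881 0.948
v 1.765 1.449 -0.07
v 2.607 2.118 0.643
v 1.783 -1.21 -1.417
v 2.158 -0.661 -1.499
v 2.277 -1.35 -0.083
v 1.826 -0.544 -1.364
v 1.48 -0.638 -1.246
v 1.23 -0.914 -1.182
v 1.156 -1.284 -1.193
v 1.281 -1.63 -1.275
v 1.565 -1.844 -1.403
v 1.918 -1.856 -1.535
v 2.229 -1.663 -1.63
v 2.398 -1.327 -1.657
v 2.372 -0.953 -1.608
v 2.789 -2.218 1.83
v 3.274 -2.083 1.505
v 3.651 -3.102 2.75
v 3.262 -1.865 1.725
v 3.124 -1.741 1.974
v 2.895 -1.745 2.185
v 2.638 -1.876 2.3
v 2.422 -2.098 2.29
v 2.303 -2.353 2.156
v 2.315 -2.571 1.935
v 2.454 -2.694 1.686
v 2.682 -2.69 1.476
v 2.939 -2.559 1.361
v 3.156 -2.337 1.371
v 4.231 -0.727 -3.61
v 4.693 -0.848 -3.432
v 3.669 -0.053 -1.69
v 4.72 -0.633 -3.5
v 4.649 -0.437 -3.589
v 4.496 -0.298 -3.683
v 4.29 -0.244 -3.762
v 4.073 -0.286 -3.811
v 3.886 -0.415 -3.82
v 3.768 -0.606 -3.787
v 3.742 -0.821 -3.72
v 3.812 -1.017 -3.63
v 3.965 -1.156 -3.537
v 4.171 -1.21 -3.457
v 4.389 -1.168 -3.408
v 4.575 -1.039 -3.399
f 2 1 5
f 2 5 3
f 3 5 6
f 3 6 4
f 5 1 7
f 5 7 6
f 6 7 8
f 6 8 4
f 7 1 9
f 7 9 8
f 8 9 10
f 8 10 4
f 9 1 11
f 9 11 10
f 10 11 12
f 10 12 4
f 11 1 13
f 11 13 12
f 12 13 14
f 12 14 4
f 13 1 15
f 13 15 14
f 14 15 16
f 14 16 4
f 15 1 17
f 15 17 16
f 16 17 18
f 16 18 4
f 17 1 19
f 17 19 18
f 18 19 20
f 18 20 4
f 19 1 21
f 19 21 20
f 20 21 22
f 20 22 4
f 21 1 23
f 21 23 22
f 22 23 24
f 22 24 4
f 23 1 25
f 23 25 24
f 24 25 26
f 24 26 4
f 25 1 2
f 25 2 26
f 26 2 3
f 26 3 4
f 28 27 30
f 28 30 29
f 30 27 31
f 30 31 29
f 31 27 32
f 31 32 29
f 32 27 33
f 32 33 29
f 33 27 34
f 33 34 29
f 34 27 35
f 34 35 29
f 35 27 36
f 35 36 29
f 36 27 37
f 36 37 29
f 37 27 38
f 37 38 29
f 38 27 39
f 38 39 29
f 39 27 28
f 39 28 29
f 41 40 43
f 41 43 42
f 43 40 44
f 43 44 42
f 44 40 45
f 44 45 42
f 45 40 46
f 45 46 42
f 46 40 47
f 46 47 42
f 47 40 48
f 47 48 42
f 48 40 49
f 48 49 42
f 49 40 50
f 49 50 42
f 50 40 51
f 50 51 42
f 51 40 52
f 51 52 42
f 52 40 53
f 52 53 42
f 53 40 41
f 53 41 42
f 55 54 57
f 55 57 56
f 57 54 58
f 57 58 56
f 58 54 59
f 58 59 56
f 59 54 60
f 59 60 56
f 60 54 61
f 60 61 56
f 61 54 62
f 61 62 56
f 62 54 63
f 62 63 56
f 63 54 64
f 63 64 56
f 64 54 65
f 64 65 56
f 65 54 66
f 65 66 56
f 66 54 67
f 66 67 56
f 67 54 68
f 67 68 56
f 68 54 69
f 68 69 56
f 69 54 55
f 69 55 56



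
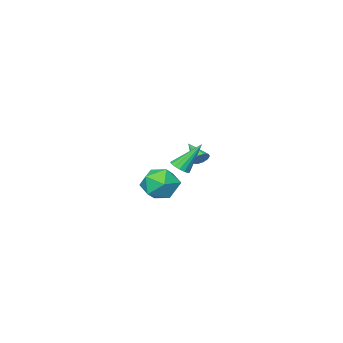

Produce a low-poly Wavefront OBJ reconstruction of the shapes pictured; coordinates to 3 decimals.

v -0.126 0.491 -3.002
v 0.339 0.382 -2.673
v -1.054 1.069 -1.498
v 0.372 0.667 -2.762
v 0.272 0.905 -2.916
v 0.065 1.032 -3.092
v -0.193 1.014 -3.245
v -0.433 0.856 -3.332
v -0.591 0.601 -3.331
v -0.624 0.316 -3.242
v -0.523 0.078 -3.089
v -0.316 -0.049 -2.913
v -0.058 -0.031 -2.76
v 0.182 0.126 -2.673
v -3.05 -1.222 -3.628
v -2.732 -1.045 -3.271
v -3.21 -2.378 -2.912
v -3.024 -0.956 -3.193
v -3.326 -0.969 -3.282
v -3.523 -1.078 -3.502
v -3.539 -1.242 -3.771
v -3.369 -1.398 -3.985
v -3.076 -1.487 -4.063
v -2.774 -1.474 -3.975
v -2.577 -1.365 -3.754
v -2.561 -1.201 -3.485
v 4.176 4.334 -1.903
v 4.632 3.678 -2.602
v 2.788 3.322 -1.858
v 3.244 2.666 -2.557
v 3.628 2.74 -1.57
v 4.486 3.365 -1.598
v 2.934 3.635 -2.862
v 3.792 4.26 -2.89
v 3.864 3.245 -3.195
v 4.293 2.692 -2.397
v 3.127 4.308 -2.063
v 3.556 3.755 -1.265
f 2 1 4
f 2 4 3
f 4 1 5
f 4 5 3
f 5 1 6
f 5 6 3
f 6 1 7
f 6 7 3
f 7 1 8
f 7 8 3
f 8 1 9
f 8 9 3
f 9 1 10
f 9 10 3
f 10 1 11
f 10 11 3
f 11 1 12
f 11 12 3
f 12 1 13
f 12 13 3
f 13 1 14
f 13 14 3
f 14 1 2
f 14 2 3
f 16 15 18
f 16 18 17
f 18 15 19
f 18 19 17
f 19 15 20
f 19 20 17
f 20 15 21
f 20 21 17
f 21 15 22
f 21 22 17
f 22 15 23
f 22 23 17
f 23 15 24
f 23 24 17
f 24 15 25
f 24 25 17
f 25 15 26
f 25 26 17
f 26 15 16
f 26 16 17
f 27 38 32
f 27 32 28
f 27 28 34
f 27 34 37
f 27 37 38
f 28 32 36
f 32 38 31
f 38 37 29
f 37 34 33
f 34 28 35
f 30 36 31
f 30 31 29
f 30 29 33
f 30 33 35
f 30 35 36
f 31 36 32
f 29 31 38
f 33 29 37
f 35 33 34
f 36 35 28



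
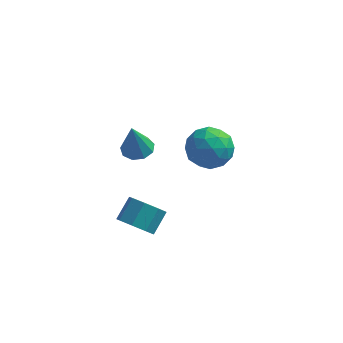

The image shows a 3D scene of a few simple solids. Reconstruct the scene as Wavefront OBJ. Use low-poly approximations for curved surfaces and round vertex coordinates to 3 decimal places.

v 0.172 -1.839 -3.332
v 1.107 -2.019 -3.517
v 1.463 -1.041 -2.673
v 0.528 -0.861 -2.488
v 0.818 -1.515 -3.979
v 1.173 -0.537 -3.135
v 0.151 -1.201 -4.062
v 0.506 -0.223 -3.218
v -0.504 -1.261 -3.718
v -0.149 -0.283 -2.873
v -0.763 -1.659 -3.147
v -0.407 -0.681 -2.303
v -0.473 -2.163 -2.685
v -0.118 -1.185 -1.841
v 0.194 -2.477 -2.602
v 0.549 -1.499 -1.758
v 0.849 -2.417 -2.947
v 1.204 -1.439 -2.102
v 0.149 -1.127 1.878
v 0.847 -0.784 2.015
v 0.011 -1.553 3.642
v 0.449 -0.423 2.071
v -0.089 -0.391 2.037
v -0.516 -0.704 1.928
v -0.632 -1.215 1.795
v -0.382 -1.685 1.702
v 0.116 -1.894 1.691
v 0.63 -1.745 1.767
v 0.919 -1.306 1.895
v 2.716 2.08 1.199
v 3.797 1.508 1.061
v 2.043 1.212 -0.461
v 3.124 0.64 -0.599
v 2.375 0.325 0.325
v 2.791 0.862 1.351
v 3.049 1.858 -0.751
v 3.465 2.395 0.275
v 4.002 1.371 -0.145
v 3.586 0.423 0.52
v 2.254 2.297 0.08
v 1.838 1.349 0.745
v 3.316 1.87 1.276
v 2.524 0.85 -0.676
v 2.084 0.665 -0.133
v 2.719 0.328 -0.214
v 2.724 1.49 1.446
v 3.359 1.154 1.365
v 2.524 0.459 0.932
v 2.481 1.566 -0.765
v 3.116 1.23 -0.846
v 3.121 2.392 0.814
v 3.756 2.055 0.733
v 3.316 2.261 -0.332
v 4.071 1.454 0.486
v 3.676 0.943 -0.49
v 3.632 1.66 -0.579
v 3.876 1.975 0.024
v 3.827 0.896 0.876
v 3.431 0.386 -0.099
v 2.991 0.201 0.444
v 3.235 0.516 1.047
v 3.947 0.816 0.168
v 2.409 2.334 0.699
v 2.013 1.824 -0.276
v 2.605 2.204 -0.447
v 2.849 2.519 0.156
v 2.164 1.777 1.09
v 1.769 1.266 0.114
v 1.964 0.745 0.576
v 2.208 1.06 1.179
v 1.893 1.904 0.432
f 2 1 5
f 2 5 3
f 3 5 6
f 3 6 4
f 5 1 7
f 5 7 6
f 6 7 8
f 6 8 4
f 7 1 9
f 7 9 8
f 8 9 10
f 8 10 4
f 9 1 11
f 9 11 10
f 10 11 12
f 10 12 4
f 11 1 13
f 11 13 12
f 12 13 14
f 12 14 4
f 13 1 15
f 13 15 14
f 14 15 16
f 14 16 4
f 15 1 17
f 15 17 16
f 16 17 18
f 16 18 4
f 17 1 2
f 17 2 18
f 18 2 3
f 18 3 4
f 20 19 22
f 20 22 21
f 22 19 23
f 22 23 21
f 23 19 24
f 23 24 21
f 24 19 25
f 24 25 21
f 25 19 26
f 25 26 21
f 26 19 27
f 26 27 21
f 27 19 28
f 27 28 21
f 28 19 29
f 28 29 21
f 29 19 20
f 29 20 21
f 30 67 46
f 67 41 70
f 46 70 35
f 67 70 46
f 30 46 42
f 46 35 47
f 42 47 31
f 46 47 42
f 30 42 51
f 42 31 52
f 51 52 37
f 42 52 51
f 30 51 63
f 51 37 66
f 63 66 40
f 51 66 63
f 30 63 67
f 63 40 71
f 67 71 41
f 63 71 67
f 31 47 58
f 47 35 61
f 58 61 39
f 47 61 58
f 35 70 48
f 70 41 69
f 48 69 34
f 70 69 48
f 41 71 68
f 71 40 64
f 68 64 32
f 71 64 68
f 40 66 65
f 66 37 53
f 65 53 36
f 66 53 65
f 37 52 57
f 52 31 54
f 57 54 38
f 52 54 57
f 33 59 45
f 59 39 60
f 45 60 34
f 59 60 45
f 33 45 43
f 45 34 44
f 43 44 32
f 45 44 43
f 33 43 50
f 43 32 49
f 50 49 36
f 43 49 50
f 33 50 55
f 50 36 56
f 55 56 38
f 50 56 55
f 33 55 59
f 55 38 62
f 59 62 39
f 55 62 59
f 34 60 48
f 60 39 61
f 48 61 35
f 60 61 48
f 32 44 68
f 44 34 69
f 68 69 41
f 44 69 68
f 36 49 65
f 49 32 64
f 65 64 40
f 49 64 65
f 38 56 57
f 56 36 53
f 57 53 37
f 56 53 57
f 39 62 58
f 62 38 54
f 58 54 31
f 62 54 58



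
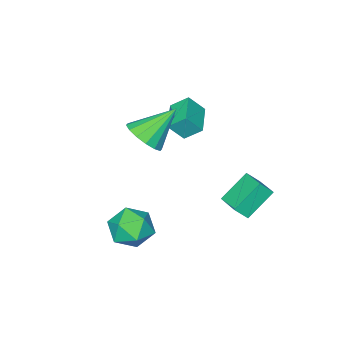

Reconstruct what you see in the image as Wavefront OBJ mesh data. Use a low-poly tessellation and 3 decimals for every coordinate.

v -1.848 1.238 -2.242
v -3.087 1.44 -1.171
v -1.419 2.435 -1.971
v -2.658 2.637 -0.9
v -1.362 0.923 -1.62
v -2.601 1.125 -0.549
v -0.933 2.12 -1.349
v -2.172 2.322 -0.278
v 1.09 -1.019 2.447
v 1.65 -0.299 2.745
v -0.23 -0.541 3.773
v 1.364 -0.101 2.389
v 1.005 -0.15 2.049
v 0.669 -0.431 1.816
v 0.445 -0.87 1.752
v 0.394 -1.349 1.874
v 0.529 -1.74 2.15
v 0.815 -1.937 2.506
v 1.174 -1.889 2.846
v 1.511 -1.607 3.079
v 1.734 -1.168 3.143
v 1.785 -0.689 3.021
v -2.903 -2.767 0.656
v -3.352 -2.118 1.303
v -1.813 -1.767 0.409
v -2.261 -1.118 1.055
v -2.339 -3.182 1.465
v -2.787 -2.533 2.111
v -1.248 -2.182 1.217
v -1.697 -1.533 1.864
v 2.325 0.324 -1.16
v 2.979 0.614 -1.945
v 2.001 -1.154 -1.975
v 2.655 -0.864 -2.76
v 3.047 -1.097 -1.801
v 3.247 -0.184 -1.297
v 1.733 -0.356 -2.623
v 1.933 0.557 -2.119
v 2.613 0.193 -2.849
v 3.425 -0.265 -2.341
v 1.555 -0.275 -1.579
v 2.367 -0.733 -1.071
f 2 4 1
f 5 2 1
f 1 4 3
f 3 5 1
f 2 8 4
f 6 2 5
f 6 8 2
f 4 8 3
f 7 5 3
f 3 8 7
f 7 6 5
f 8 6 7
f 10 9 12
f 10 12 11
f 12 9 13
f 12 13 11
f 13 9 14
f 13 14 11
f 14 9 15
f 14 15 11
f 15 9 16
f 15 16 11
f 16 9 17
f 16 17 11
f 17 9 18
f 17 18 11
f 18 9 19
f 18 19 11
f 19 9 20
f 19 20 11
f 20 9 21
f 20 21 11
f 21 9 22
f 21 22 11
f 22 9 10
f 22 10 11
f 24 26 23
f 27 24 23
f 23 26 25
f 25 27 23
f 24 30 26
f 28 24 27
f 28 30 24
f 26 30 25
f 29 27 25
f 25 30 29
f 29 28 27
f 30 28 29
f 31 42 36
f 31 36 32
f 31 32 38
f 31 38 41
f 31 41 42
f 32 36 40
f 36 42 35
f 42 41 33
f 41 38 37
f 38 32 39
f 34 40 35
f 34 35 33
f 34 33 37
f 34 37 39
f 34 39 40
f 35 40 36
f 33 35 42
f 37 33 41
f 39 37 38
f 40 39 32



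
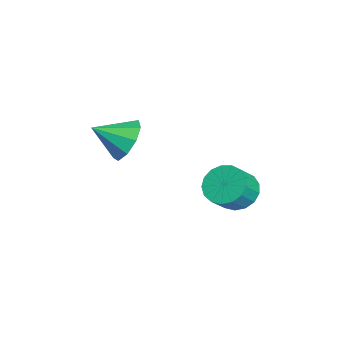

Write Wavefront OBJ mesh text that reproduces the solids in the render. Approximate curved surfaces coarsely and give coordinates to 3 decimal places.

v 2.428 1.206 -1.346
v 3.133 1.852 -1.507
v 3.838 1.299 -0.635
v 3.132 0.654 -0.474
v 2.876 2.049 -1.175
v 3.581 1.496 -0.303
v 2.516 2.053 -0.881
v 3.221 1.5 -0.009
v 2.136 1.863 -0.694
v 2.841 1.31 0.178
v 1.823 1.523 -0.657
v 2.528 0.97 0.215
v 1.648 1.11 -0.777
v 2.353 0.557 0.095
v 1.652 0.719 -1.028
v 2.357 0.166 -0.156
v 1.833 0.44 -1.351
v 2.538 -0.113 -0.479
v 2.151 0.336 -1.674
v 2.856 -0.216 -0.802
v 2.532 0.432 -1.921
v 3.237 -0.121 -1.049
v 2.889 0.705 -2.037
v 3.594 0.153 -1.165
v 3.14 1.093 -1.994
v 3.845 0.541 -1.122
v 3.229 1.507 -1.803
v 3.933 0.954 -0.931
v 2.593 -3.11 1.712
v 3.44 -2.728 2.242
v 2.707 -4.47 2.508
v 2.825 -2.568 2.604
v 2.101 -2.661 2.55
v 1.607 -2.964 2.103
v 1.574 -3.336 1.473
v 2.018 -3.602 0.955
v 2.73 -3.638 0.791
v 3.378 -3.427 1.058
v 3.659 -3.068 1.631
f 2 1 5
f 2 5 3
f 3 5 6
f 3 6 4
f 5 1 7
f 5 7 6
f 6 7 8
f 6 8 4
f 7 1 9
f 7 9 8
f 8 9 10
f 8 10 4
f 9 1 11
f 9 11 10
f 10 11 12
f 10 12 4
f 11 1 13
f 11 13 12
f 12 13 14
f 12 14 4
f 13 1 15
f 13 15 14
f 14 15 16
f 14 16 4
f 15 1 17
f 15 17 16
f 16 17 18
f 16 18 4
f 17 1 19
f 17 19 18
f 18 19 20
f 18 20 4
f 19 1 21
f 19 21 20
f 20 21 22
f 20 22 4
f 21 1 23
f 21 23 22
f 22 23 24
f 22 24 4
f 23 1 25
f 23 25 24
f 24 25 26
f 24 26 4
f 25 1 27
f 25 27 26
f 26 27 28
f 26 28 4
f 27 1 2
f 27 2 28
f 28 2 3
f 28 3 4
f 30 29 32
f 30 32 31
f 32 29 33
f 32 33 31
f 33 29 34
f 33 34 31
f 34 29 35
f 34 35 31
f 35 29 36
f 35 36 31
f 36 29 37
f 36 37 31
f 37 29 38
f 37 38 31
f 38 29 39
f 38 39 31
f 39 29 30
f 39 30 31



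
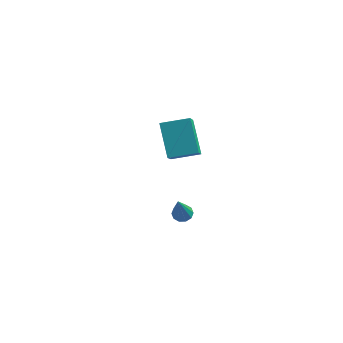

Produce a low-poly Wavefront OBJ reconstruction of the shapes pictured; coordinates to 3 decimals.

v 0.765 -2.678 -1.645
v 1.233 -2.48 -1.598
v 0.995 -3.622 0.045
v 1.029 -2.283 -1.46
v 0.725 -2.236 -1.393
v 0.436 -2.359 -1.423
v 0.273 -2.603 -1.537
v 0.298 -2.876 -1.693
v 0.502 -3.073 -1.83
v 0.806 -3.119 -1.897
v 1.095 -2.997 -1.868
v 1.258 -2.753 -1.754
v -2.412 2.585 -2.779
v -1.941 1.257 -1.535
v -3.38 3.657 -1.269
v -2.909 2.329 -0.024
v -1.111 3.331 -2.476
v -0.64 2.003 -1.231
v -2.079 4.403 -0.965
v -1.608 3.075 0.279
f 2 1 4
f 2 4 3
f 4 1 5
f 4 5 3
f 5 1 6
f 5 6 3
f 6 1 7
f 6 7 3
f 7 1 8
f 7 8 3
f 8 1 9
f 8 9 3
f 9 1 10
f 9 10 3
f 10 1 11
f 10 11 3
f 11 1 12
f 11 12 3
f 12 1 2
f 12 2 3
f 14 16 13
f 17 14 13
f 13 16 15
f 15 17 13
f 14 20 16
f 18 14 17
f 18 20 14
f 16 20 15
f 19 17 15
f 15 20 19
f 19 18 17
f 20 18 19



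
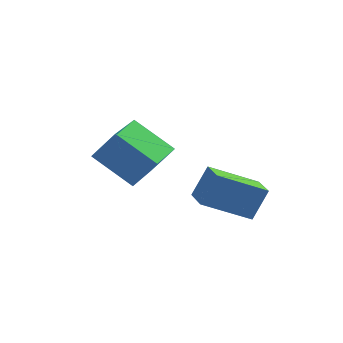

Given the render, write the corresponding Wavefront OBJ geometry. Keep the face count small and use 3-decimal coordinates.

v -1.14 -3.974 -2.81
v -0.516 -3.64 -1.637
v -1.257 -2.849 -3.068
v -0.633 -2.515 -1.895
v 0.673 -4.005 -3.765
v 1.297 -3.671 -2.592
v 0.556 -2.88 -4.023
v 1.18 -2.546 -2.85
v -4.573 -1.545 -1.584
v -3.736 -1.659 -0.455
v -3.665 0.308 -2.07
v -2.828 0.194 -0.942
v -3.252 -2.474 -2.658
v -2.415 -2.588 -1.53
v -2.344 -0.621 -3.145
v -1.507 -0.735 -2.016
f 2 4 1
f 5 2 1
f 1 4 3
f 3 5 1
f 2 8 4
f 6 2 5
f 6 8 2
f 4 8 3
f 7 5 3
f 3 8 7
f 7 6 5
f 8 6 7
f 10 12 9
f 13 10 9
f 9 12 11
f 11 13 9
f 10 16 12
f 14 10 13
f 14 16 10
f 12 16 11
f 15 13 11
f 11 16 15
f 15 14 13
f 16 14 15



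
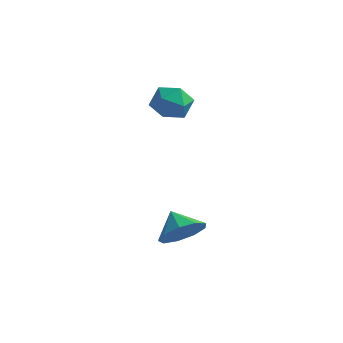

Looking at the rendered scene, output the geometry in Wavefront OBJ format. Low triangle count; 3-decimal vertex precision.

v 3.077 -4.166 -1.492
v 3.551 -3.38 -1.556
v 2.343 -3.674 -0.888
v 3.136 -3.421 -2.028
v 2.694 -3.81 -2.248
v 2.431 -4.366 -2.115
v 2.47 -4.828 -1.69
v 2.793 -4.981 -1.172
v 3.249 -4.752 -0.804
v 3.625 -4.249 -0.757
v 3.744 -3.708 -1.054
v 0.246 -0.62 2.692
v 0.84 -0.259 3.202
v 1.06 -1.741 2.538
v 1.654 -1.38 3.048
v 0.902 -1.641 3.379
v 0.399 -0.948 3.475
v 1.501 -1.052 2.265
v 0.998 -0.359 2.361
v 1.616 -0.526 2.938
v 1.246 -0.89 3.627
v 0.654 -1.11 2.113
v 0.284 -1.474 2.802
f 2 1 4
f 2 4 3
f 4 1 5
f 4 5 3
f 5 1 6
f 5 6 3
f 6 1 7
f 6 7 3
f 7 1 8
f 7 8 3
f 8 1 9
f 8 9 3
f 9 1 10
f 9 10 3
f 10 1 11
f 10 11 3
f 11 1 2
f 11 2 3
f 12 23 17
f 12 17 13
f 12 13 19
f 12 19 22
f 12 22 23
f 13 17 21
f 17 23 16
f 23 22 14
f 22 19 18
f 19 13 20
f 15 21 16
f 15 16 14
f 15 14 18
f 15 18 20
f 15 20 21
f 16 21 17
f 14 16 23
f 18 14 22
f 20 18 19
f 21 20 13



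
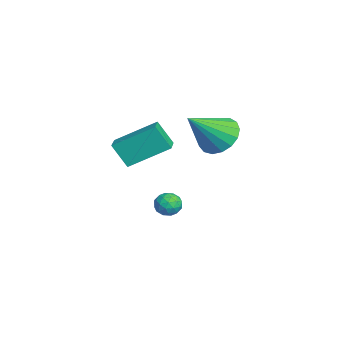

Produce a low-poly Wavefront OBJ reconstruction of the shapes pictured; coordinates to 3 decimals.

v -0.684 -0.168 -2.293
v -0.205 0.165 -2.561
v 0.005 -0.825 -1.879
v 0.484 -0.492 -2.147
v 0.143 -0.235 -1.669
v -0.283 0.171 -1.924
v 0.083 -0.831 -2.516
v -0.343 -0.425 -2.771
v 0.268 -0.245 -2.699
v 0.305 0.124 -2.175
v -0.505 -0.784 -2.265
v -0.468 -0.415 -1.741
v -0.505 0.056 -2.463
v 0.305 -0.716 -1.977
v 0.105 -0.565 -1.696
v 0.386 -0.369 -1.853
v -0.551 0.06 -2.089
v -0.269 0.255 -2.246
v -0.065 0.02 -1.722
v 0.069 -0.915 -2.194
v 0.351 -0.72 -2.351
v -0.586 -0.291 -2.587
v -0.305 -0.095 -2.744
v -0.135 -0.68 -2.718
v 0.055 0.011 -2.702
v 0.46 -0.375 -2.459
v 0.224 -0.575 -2.675
v -0.026 -0.336 -2.825
v 0.076 0.227 -2.394
v 0.481 -0.159 -2.151
v 0.281 -0.008 -1.869
v 0.031 0.231 -2.02
v 0.355 -0.013 -2.475
v -0.681 -0.501 -2.289
v -0.276 -0.887 -2.046
v -0.231 -0.891 -2.42
v -0.481 -0.652 -2.571
v -0.66 -0.285 -1.981
v -0.255 -0.671 -1.738
v -0.174 -0.324 -1.615
v -0.424 -0.085 -1.765
v -0.555 -0.647 -1.965
v 2.141 -2.673 2.755
v 2.253 -0.977 3.751
v 2.464 -2.077 1.705
v 2.576 -0.381 2.701
v 3.144 -2.859 2.959
v 3.256 -1.163 3.955
v 3.467 -2.263 1.909
v 3.579 -0.567 2.905
v -0.496 1.821 1.504
v 0.278 2.497 1.72
v 0.316 0.419 2.976
v -0.087 2.624 2.042
v -0.545 2.567 2.241
v -0.992 2.339 2.271
v -1.325 1.993 2.124
v -1.469 1.607 1.836
v -1.389 1.27 1.472
v -1.105 1.06 1.114
v -0.682 1.024 0.846
v -0.216 1.17 0.729
v 0.186 1.466 0.789
v 0.432 1.843 1.013
v 0.465 2.215 1.349
f 1 38 17
f 38 12 41
f 17 41 6
f 38 41 17
f 1 17 13
f 17 6 18
f 13 18 2
f 17 18 13
f 1 13 22
f 13 2 23
f 22 23 8
f 13 23 22
f 1 22 34
f 22 8 37
f 34 37 11
f 22 37 34
f 1 34 38
f 34 11 42
f 38 42 12
f 34 42 38
f 2 18 29
f 18 6 32
f 29 32 10
f 18 32 29
f 6 41 19
f 41 12 40
f 19 40 5
f 41 40 19
f 12 42 39
f 42 11 35
f 39 35 3
f 42 35 39
f 11 37 36
f 37 8 24
f 36 24 7
f 37 24 36
f 8 23 28
f 23 2 25
f 28 25 9
f 23 25 28
f 4 30 16
f 30 10 31
f 16 31 5
f 30 31 16
f 4 16 14
f 16 5 15
f 14 15 3
f 16 15 14
f 4 14 21
f 14 3 20
f 21 20 7
f 14 20 21
f 4 21 26
f 21 7 27
f 26 27 9
f 21 27 26
f 4 26 30
f 26 9 33
f 30 33 10
f 26 33 30
f 5 31 19
f 31 10 32
f 19 32 6
f 31 32 19
f 3 15 39
f 15 5 40
f 39 40 12
f 15 40 39
f 7 20 36
f 20 3 35
f 36 35 11
f 20 35 36
f 9 27 28
f 27 7 24
f 28 24 8
f 27 24 28
f 10 33 29
f 33 9 25
f 29 25 2
f 33 25 29
f 44 46 43
f 47 44 43
f 43 46 45
f 45 47 43
f 44 50 46
f 48 44 47
f 48 50 44
f 46 50 45
f 49 47 45
f 45 50 49
f 49 48 47
f 50 48 49
f 52 51 54
f 52 54 53
f 54 51 55
f 54 55 53
f 55 51 56
f 55 56 53
f 56 51 57
f 56 57 53
f 57 51 58
f 57 58 53
f 58 51 59
f 58 59 53
f 59 51 60
f 59 60 53
f 60 51 61
f 60 61 53
f 61 51 62
f 61 62 53
f 62 51 63
f 62 63 53
f 63 51 64
f 63 64 53
f 64 51 65
f 64 65 53
f 65 51 52
f 65 52 53



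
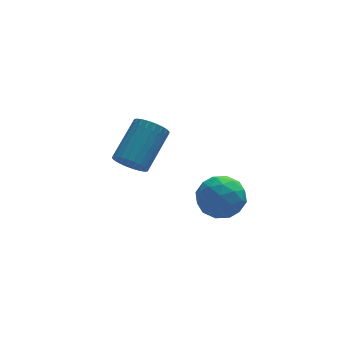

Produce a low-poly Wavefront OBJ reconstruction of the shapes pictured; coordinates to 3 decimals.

v 4.205 -2.389 1.939
v 4.615 -3.04 2.731
v 2.965 -3.62 1.569
v 3.375 -4.271 2.361
v 2.856 -3.334 2.63
v 3.623 -2.573 2.859
v 3.957 -4.087 1.441
v 4.724 -3.326 1.67
v 4.462 -4.089 2.424
v 3.781 -3.624 3.158
v 3.799 -3.036 1.142
v 3.118 -2.571 1.876
v 4.519 -2.606 2.368
v 3.061 -4.054 1.932
v 2.756 -3.503 2.09
v 2.997 -3.886 2.556
v 3.936 -2.332 2.442
v 4.177 -2.715 2.908
v 3.143 -2.888 2.848
v 3.403 -3.945 1.392
v 3.644 -4.328 1.858
v 4.583 -2.774 1.744
v 4.824 -3.157 2.21
v 4.437 -3.772 1.452
v 4.67 -3.606 2.652
v 3.941 -4.329 2.435
v 4.283 -4.221 1.894
v 4.734 -3.774 2.029
v 4.27 -3.332 3.084
v 3.541 -4.056 2.866
v 3.236 -3.505 3.024
v 3.686 -3.058 3.159
v 4.18 -3.949 2.903
v 4.039 -2.604 1.434
v 3.31 -3.328 1.216
v 3.894 -3.602 1.141
v 4.344 -3.155 1.276
v 3.639 -2.331 1.865
v 2.91 -3.054 1.648
v 2.846 -2.886 2.271
v 3.297 -2.439 2.406
v 3.4 -2.711 1.397
v 0.867 0.565 1.774
v 1.392 -0.06 1.924
v 2.619 1.27 3.175
v 2.093 1.895 3.026
v 1.523 0.07 1.657
v 2.749 1.4 2.909
v 1.553 0.275 1.409
v 2.78 1.605 2.661
v 1.48 0.525 1.216
v 2.706 1.855 2.468
v 1.313 0.781 1.108
v 2.539 2.11 2.36
v 1.078 1.003 1.102
v 2.304 2.333 2.353
v 0.811 1.159 1.198
v 2.037 2.489 2.449
v 0.552 1.225 1.381
v 1.779 2.555 2.633
v 0.341 1.19 1.625
v 1.568 2.52 2.876
v 0.211 1.06 1.891
v 1.437 2.39 3.143
v 0.18 0.855 2.139
v 1.407 2.185 3.391
v 0.254 0.605 2.332
v 1.48 1.935 3.584
v 0.421 0.35 2.44
v 1.647 1.679 3.692
v 0.656 0.127 2.447
v 1.882 1.457 3.698
v 0.923 -0.029 2.351
v 2.149 1.301 3.602
v 1.181 -0.095 2.167
v 2.408 1.235 3.419
f 1 38 17
f 38 12 41
f 17 41 6
f 38 41 17
f 1 17 13
f 17 6 18
f 13 18 2
f 17 18 13
f 1 13 22
f 13 2 23
f 22 23 8
f 13 23 22
f 1 22 34
f 22 8 37
f 34 37 11
f 22 37 34
f 1 34 38
f 34 11 42
f 38 42 12
f 34 42 38
f 2 18 29
f 18 6 32
f 29 32 10
f 18 32 29
f 6 41 19
f 41 12 40
f 19 40 5
f 41 40 19
f 12 42 39
f 42 11 35
f 39 35 3
f 42 35 39
f 11 37 36
f 37 8 24
f 36 24 7
f 37 24 36
f 8 23 28
f 23 2 25
f 28 25 9
f 23 25 28
f 4 30 16
f 30 10 31
f 16 31 5
f 30 31 16
f 4 16 14
f 16 5 15
f 14 15 3
f 16 15 14
f 4 14 21
f 14 3 20
f 21 20 7
f 14 20 21
f 4 21 26
f 21 7 27
f 26 27 9
f 21 27 26
f 4 26 30
f 26 9 33
f 30 33 10
f 26 33 30
f 5 31 19
f 31 10 32
f 19 32 6
f 31 32 19
f 3 15 39
f 15 5 40
f 39 40 12
f 15 40 39
f 7 20 36
f 20 3 35
f 36 35 11
f 20 35 36
f 9 27 28
f 27 7 24
f 28 24 8
f 27 24 28
f 10 33 29
f 33 9 25
f 29 25 2
f 33 25 29
f 44 43 47
f 44 47 45
f 45 47 48
f 45 48 46
f 47 43 49
f 47 49 48
f 48 49 50
f 48 50 46
f 49 43 51
f 49 51 50
f 50 51 52
f 50 52 46
f 51 43 53
f 51 53 52
f 52 53 54
f 52 54 46
f 53 43 55
f 53 55 54
f 54 55 56
f 54 56 46
f 55 43 57
f 55 57 56
f 56 57 58
f 56 58 46
f 57 43 59
f 57 59 58
f 58 59 60
f 58 60 46
f 59 43 61
f 59 61 60
f 60 61 62
f 60 62 46
f 61 43 63
f 61 63 62
f 62 63 64
f 62 64 46
f 63 43 65
f 63 65 64
f 64 65 66
f 64 66 46
f 65 43 67
f 65 67 66
f 66 67 68
f 66 68 46
f 67 43 69
f 67 69 68
f 68 69 70
f 68 70 46
f 69 43 71
f 69 71 70
f 70 71 72
f 70 72 46
f 71 43 73
f 71 73 72
f 72 73 74
f 72 74 46
f 73 43 75
f 73 75 74
f 74 75 76
f 74 76 46
f 75 43 44
f 75 44 76
f 76 44 45
f 76 45 46



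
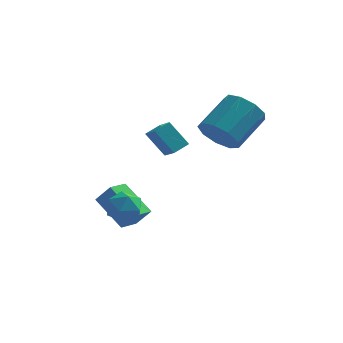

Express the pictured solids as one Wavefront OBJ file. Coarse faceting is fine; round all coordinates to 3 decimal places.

v 1.894 0.481 1.747
v 2.3 0.911 0.891
v 3.172 2.329 2.018
v 2.766 1.899 2.873
v 1.662 1.195 1.027
v 2.534 2.613 2.154
v 1.133 1.145 1.5
v 2.004 2.563 2.627
v 0.96 0.784 2.088
v 1.832 2.202 3.215
v 1.224 0.281 2.517
v 2.096 1.699 3.643
v 1.802 -0.128 2.585
v 2.674 1.29 3.711
v 2.423 -0.252 2.261
v 3.295 1.166 3.387
v 2.796 -0.034 1.696
v 3.668 1.384 2.823
v 2.748 0.426 1.155
v 3.62 1.844 2.282
v -1.403 1.538 1.148
v -0.85 0.789 1.676
v -0.892 2.13 1.454
v -0.339 1.382 1.982
v -0.541 1.378 0.018
v 0.012 0.63 0.546
v -0.03 1.971 0.324
v 0.523 1.222 0.852
v -1.93 -3.062 -0.815
v -1.412 -2.964 -0.159
v -1.028 -3.896 -1.401
v -0.51 -3.798 -0.745
v -1.232 -4.22 -0.652
v -1.789 -3.704 -0.289
v -0.651 -3.156 -1.271
v -1.208 -2.64 -0.908
v -0.622 -3.022 -0.441
v -0.981 -3.679 -0.058
v -1.459 -3.181 -1.502
v -1.818 -3.838 -1.119
v -1.67 -2.008 -2.715
v -2.93 -1.217 -1.598
v -1.253 -1.065 -2.913
v -2.513 -0.274 -1.797
v -1.007 -2.126 -1.883
v -2.267 -1.335 -0.767
v -0.59 -1.183 -2.082
v -1.85 -0.392 -0.965
f 2 1 5
f 2 5 3
f 3 5 6
f 3 6 4
f 5 1 7
f 5 7 6
f 6 7 8
f 6 8 4
f 7 1 9
f 7 9 8
f 8 9 10
f 8 10 4
f 9 1 11
f 9 11 10
f 10 11 12
f 10 12 4
f 11 1 13
f 11 13 12
f 12 13 14
f 12 14 4
f 13 1 15
f 13 15 14
f 14 15 16
f 14 16 4
f 15 1 17
f 15 17 16
f 16 17 18
f 16 18 4
f 17 1 19
f 17 19 18
f 18 19 20
f 18 20 4
f 19 1 2
f 19 2 20
f 20 2 3
f 20 3 4
f 22 24 21
f 25 22 21
f 21 24 23
f 23 25 21
f 22 28 24
f 26 22 25
f 26 28 22
f 24 28 23
f 27 25 23
f 23 28 27
f 27 26 25
f 28 26 27
f 29 40 34
f 29 34 30
f 29 30 36
f 29 36 39
f 29 39 40
f 30 34 38
f 34 40 33
f 40 39 31
f 39 36 35
f 36 30 37
f 32 38 33
f 32 33 31
f 32 31 35
f 32 35 37
f 32 37 38
f 33 38 34
f 31 33 40
f 35 31 39
f 37 35 36
f 38 37 30
f 42 44 41
f 45 42 41
f 41 44 43
f 43 45 41
f 42 48 44
f 46 42 45
f 46 48 42
f 44 48 43
f 47 45 43
f 43 48 47
f 47 46 45
f 48 46 47

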